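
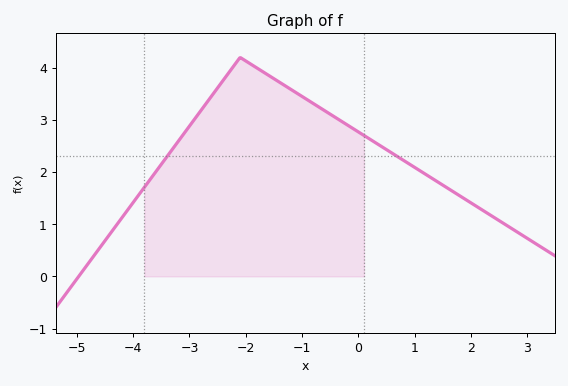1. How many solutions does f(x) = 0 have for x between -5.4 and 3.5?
1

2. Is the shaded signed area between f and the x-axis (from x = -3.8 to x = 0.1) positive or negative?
positive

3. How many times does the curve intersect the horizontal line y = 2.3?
2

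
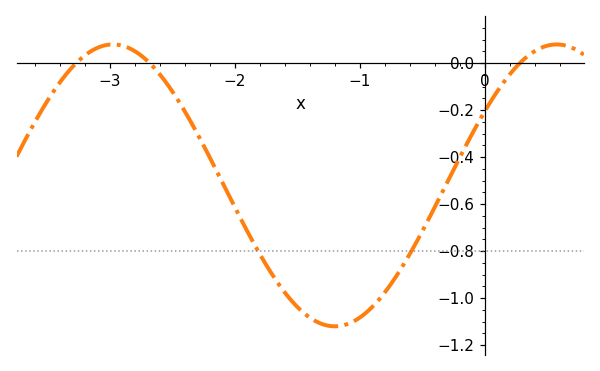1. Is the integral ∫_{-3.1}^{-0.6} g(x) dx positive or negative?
negative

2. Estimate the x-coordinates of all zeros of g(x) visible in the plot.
-3.3, -2.7, 0.3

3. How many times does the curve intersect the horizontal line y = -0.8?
2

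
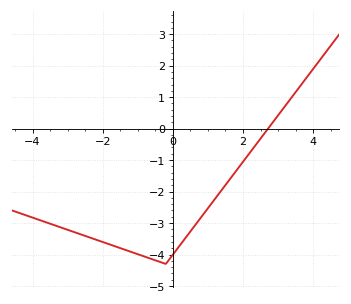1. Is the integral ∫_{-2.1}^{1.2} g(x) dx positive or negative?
negative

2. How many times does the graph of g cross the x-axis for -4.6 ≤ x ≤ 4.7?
1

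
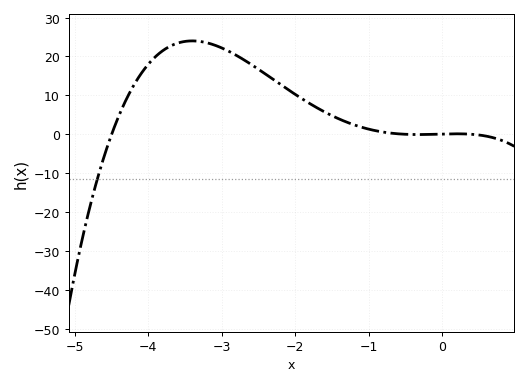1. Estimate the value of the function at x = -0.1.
0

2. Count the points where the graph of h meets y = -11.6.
1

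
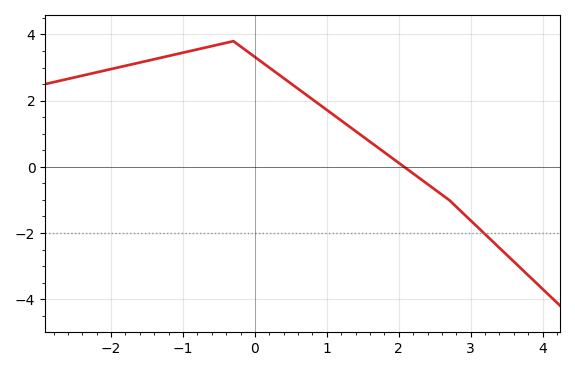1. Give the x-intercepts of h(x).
2.07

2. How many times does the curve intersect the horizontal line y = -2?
1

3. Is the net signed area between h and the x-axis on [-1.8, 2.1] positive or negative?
positive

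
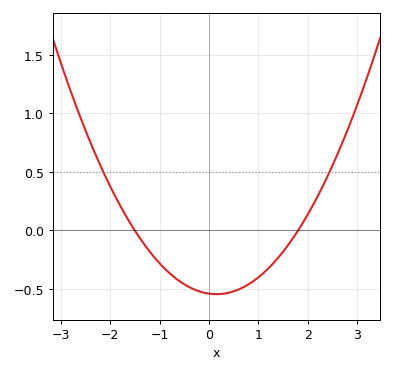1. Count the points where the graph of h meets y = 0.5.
2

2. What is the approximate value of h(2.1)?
0.2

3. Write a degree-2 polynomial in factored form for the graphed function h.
y = 0.2(x + 1.5)(x - 1.8)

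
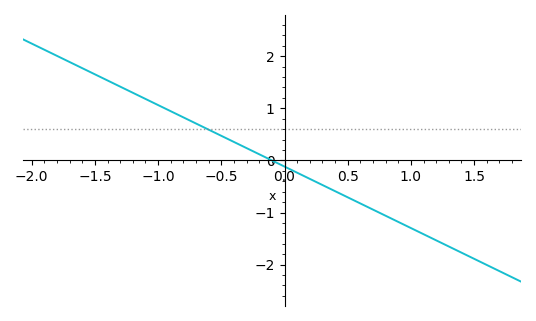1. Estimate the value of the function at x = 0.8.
-1.06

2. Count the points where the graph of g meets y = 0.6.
1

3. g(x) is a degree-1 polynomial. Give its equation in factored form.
y = -1.18(x + 0.1)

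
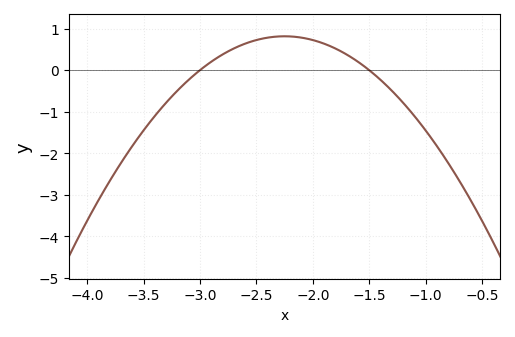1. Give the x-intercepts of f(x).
-3, -1.5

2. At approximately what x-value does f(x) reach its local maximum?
-2.2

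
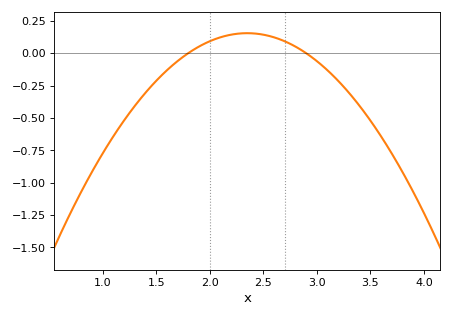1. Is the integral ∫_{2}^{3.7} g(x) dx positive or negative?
negative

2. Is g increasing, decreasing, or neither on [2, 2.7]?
neither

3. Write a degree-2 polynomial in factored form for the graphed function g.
y = -0.51(x - 1.8)(x - 2.9)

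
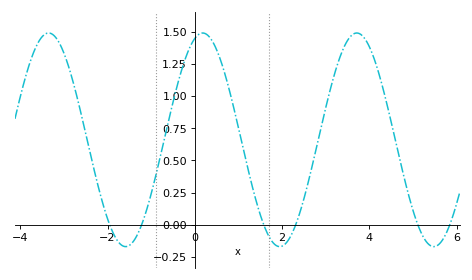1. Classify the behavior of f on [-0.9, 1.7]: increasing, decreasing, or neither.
neither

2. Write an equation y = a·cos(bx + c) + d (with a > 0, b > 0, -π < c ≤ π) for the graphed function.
y = 0.83cos(1.8x - 0.32) + 0.66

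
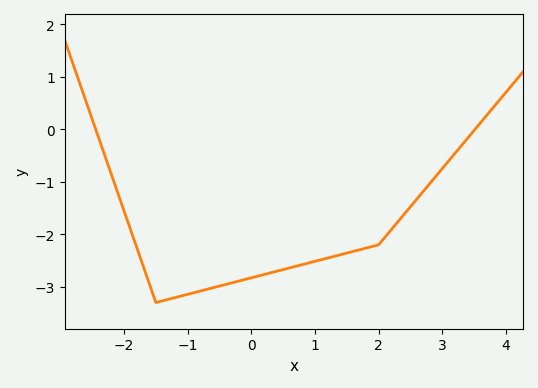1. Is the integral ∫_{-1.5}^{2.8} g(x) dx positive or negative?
negative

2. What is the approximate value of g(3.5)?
0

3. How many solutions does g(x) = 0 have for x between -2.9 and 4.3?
2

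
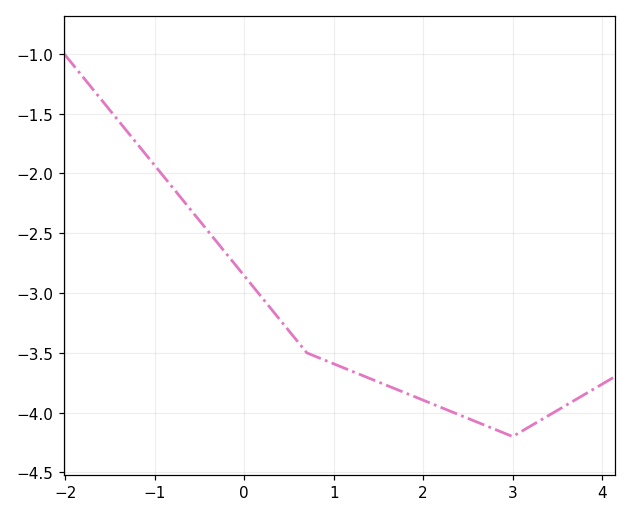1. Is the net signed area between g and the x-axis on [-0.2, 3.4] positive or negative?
negative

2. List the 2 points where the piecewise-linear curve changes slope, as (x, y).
(0.7, -3.5); (3, -4.2)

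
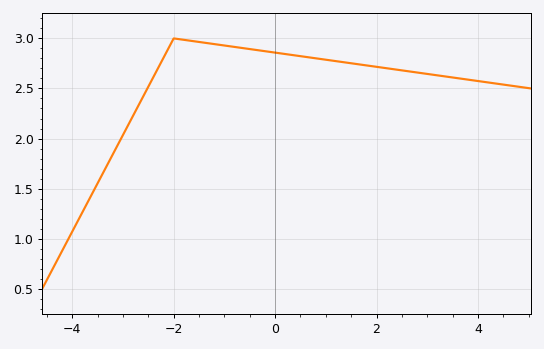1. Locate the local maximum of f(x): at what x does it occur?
-2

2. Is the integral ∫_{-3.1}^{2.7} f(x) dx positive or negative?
positive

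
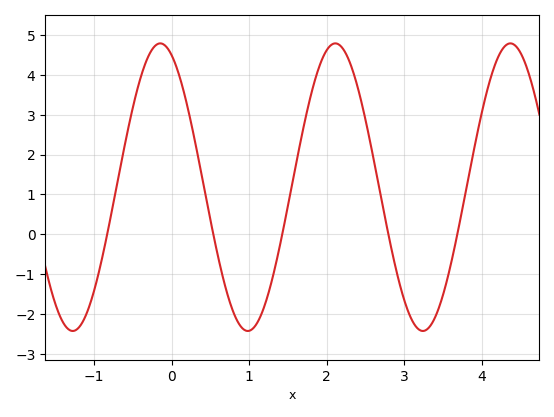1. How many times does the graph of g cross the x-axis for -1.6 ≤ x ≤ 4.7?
5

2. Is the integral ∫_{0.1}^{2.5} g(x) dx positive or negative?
positive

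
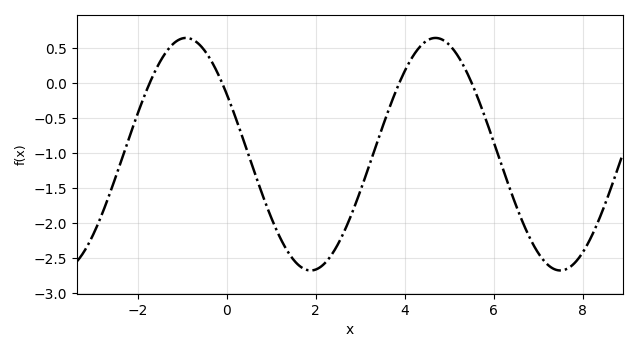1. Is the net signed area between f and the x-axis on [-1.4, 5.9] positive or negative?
negative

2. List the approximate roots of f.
-1.8, -0.2, 3.8, 5.6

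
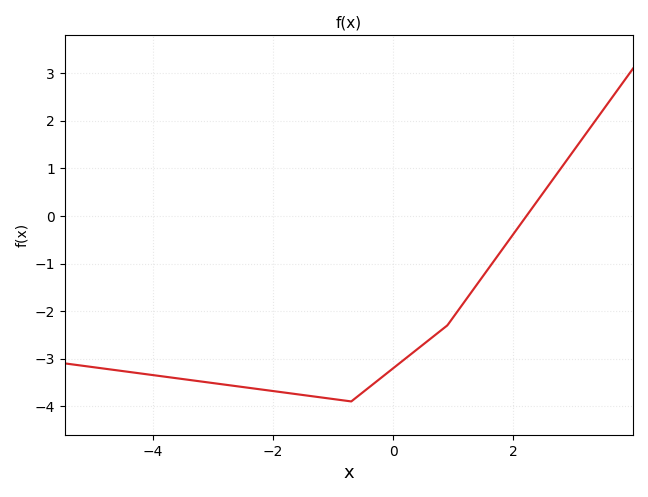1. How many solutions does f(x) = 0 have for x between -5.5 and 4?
1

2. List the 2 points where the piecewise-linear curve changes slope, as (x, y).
(-0.7, -3.9); (0.9, -2.3)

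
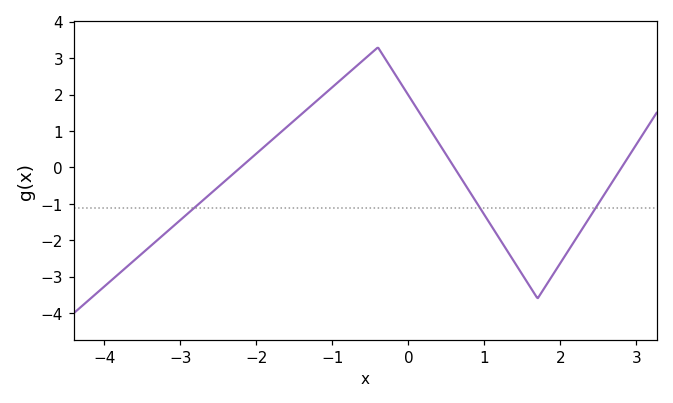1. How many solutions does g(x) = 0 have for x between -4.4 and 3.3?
3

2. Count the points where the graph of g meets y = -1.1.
3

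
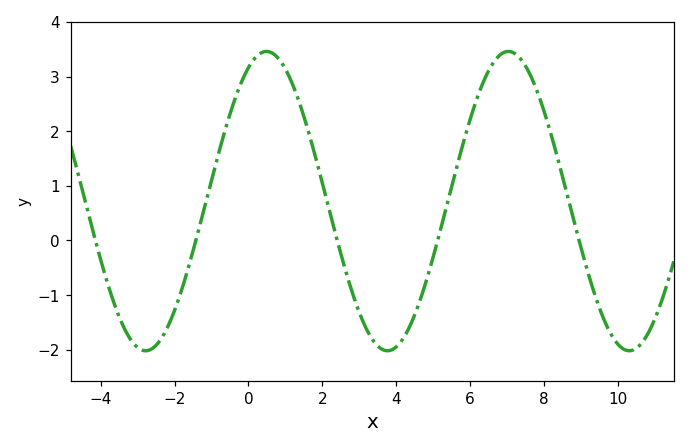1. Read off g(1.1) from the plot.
3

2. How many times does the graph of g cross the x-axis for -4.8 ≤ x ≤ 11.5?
5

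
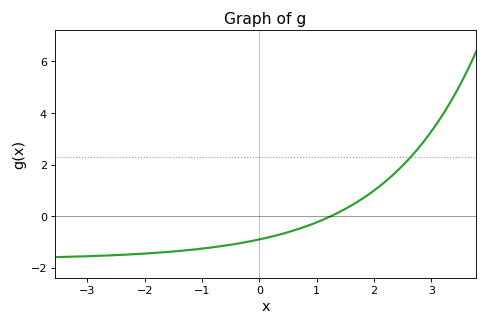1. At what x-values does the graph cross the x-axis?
1.2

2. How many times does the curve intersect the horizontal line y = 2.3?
1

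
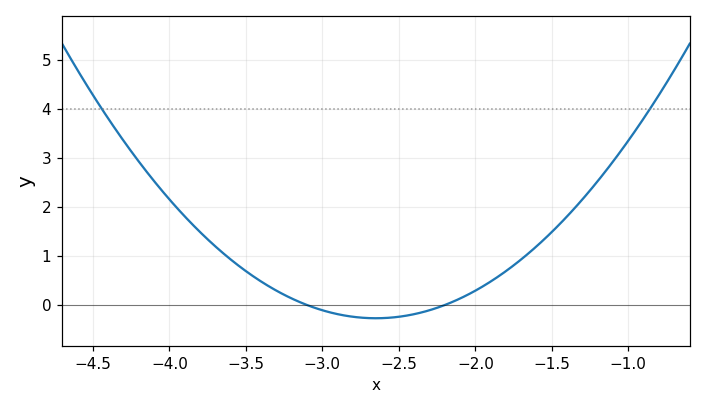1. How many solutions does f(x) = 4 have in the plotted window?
2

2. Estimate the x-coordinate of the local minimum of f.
-2.65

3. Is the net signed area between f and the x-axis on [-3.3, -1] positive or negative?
positive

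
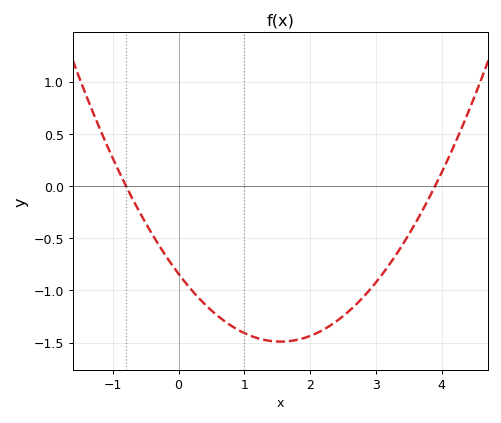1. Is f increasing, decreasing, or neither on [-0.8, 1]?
decreasing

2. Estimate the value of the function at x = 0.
-0.85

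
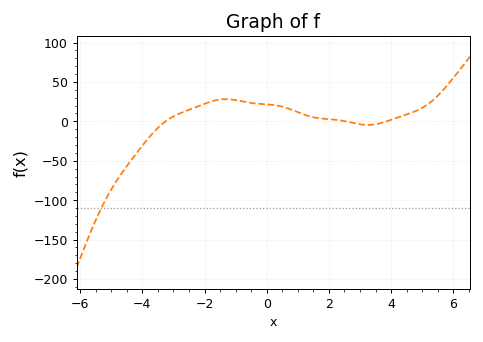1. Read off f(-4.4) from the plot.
-50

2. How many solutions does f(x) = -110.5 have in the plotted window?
1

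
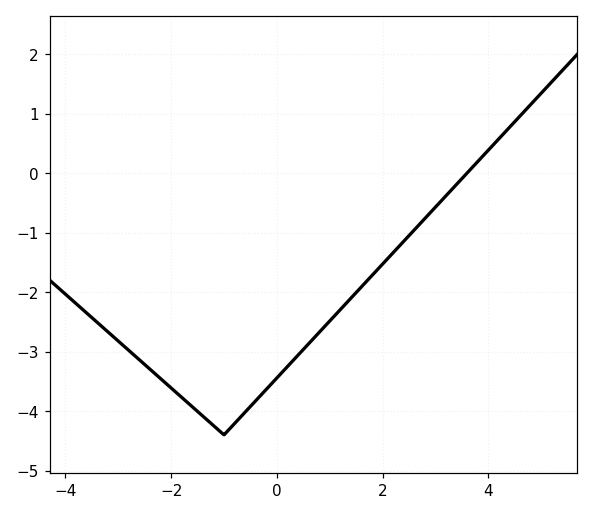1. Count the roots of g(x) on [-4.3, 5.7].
1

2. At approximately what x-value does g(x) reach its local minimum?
-1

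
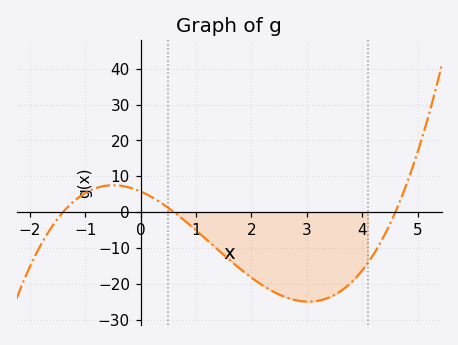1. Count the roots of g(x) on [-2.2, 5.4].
3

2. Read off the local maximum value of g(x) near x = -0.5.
7.47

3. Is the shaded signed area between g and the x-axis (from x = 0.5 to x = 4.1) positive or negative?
negative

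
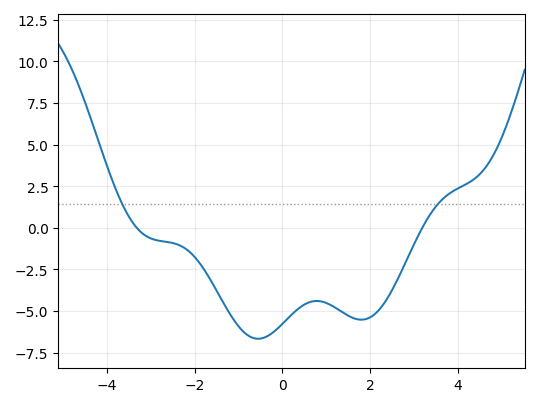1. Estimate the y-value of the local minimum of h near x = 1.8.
-5.5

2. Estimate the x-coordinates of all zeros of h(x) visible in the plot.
-3.4, 3.2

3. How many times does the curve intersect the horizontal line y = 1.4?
2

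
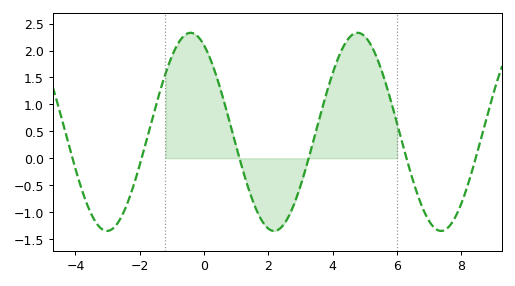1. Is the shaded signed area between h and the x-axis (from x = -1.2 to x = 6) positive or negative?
positive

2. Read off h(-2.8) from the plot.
-1.29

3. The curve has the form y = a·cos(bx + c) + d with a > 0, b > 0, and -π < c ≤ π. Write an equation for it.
y = 1.84cos(1.21x + 0.51) + 0.49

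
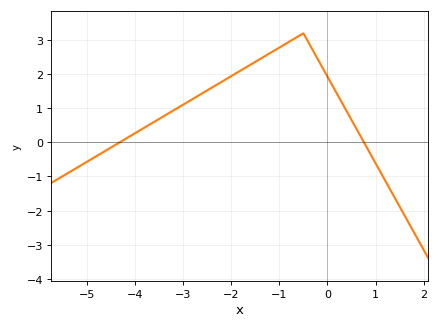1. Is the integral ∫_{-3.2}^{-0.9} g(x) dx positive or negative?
positive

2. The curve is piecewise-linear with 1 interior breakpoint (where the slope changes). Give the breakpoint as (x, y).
(-0.5, 3.2)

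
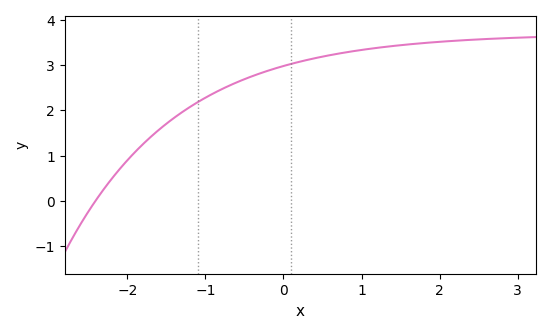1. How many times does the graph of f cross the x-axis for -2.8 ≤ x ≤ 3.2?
1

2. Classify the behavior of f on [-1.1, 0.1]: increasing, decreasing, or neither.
increasing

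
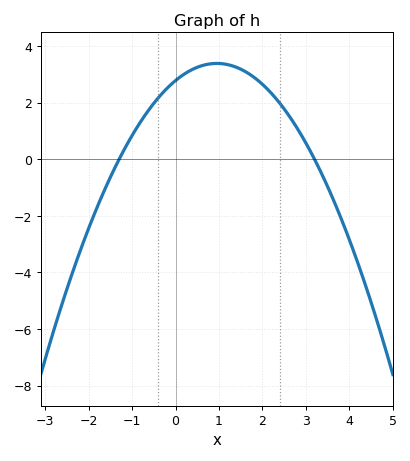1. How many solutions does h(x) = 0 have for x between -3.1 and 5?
2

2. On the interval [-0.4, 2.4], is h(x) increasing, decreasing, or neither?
neither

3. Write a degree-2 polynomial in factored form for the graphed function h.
y = -0.67(x + 1.3)(x - 3.2)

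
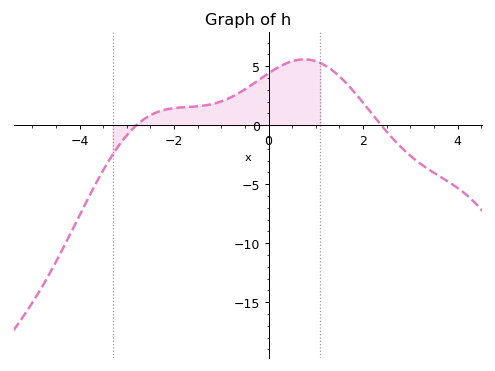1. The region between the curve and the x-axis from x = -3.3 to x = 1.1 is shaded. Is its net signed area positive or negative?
positive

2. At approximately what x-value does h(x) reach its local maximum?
0.755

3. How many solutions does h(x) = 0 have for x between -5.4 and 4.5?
2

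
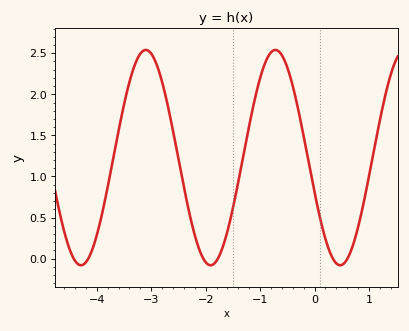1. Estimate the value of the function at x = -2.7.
1.88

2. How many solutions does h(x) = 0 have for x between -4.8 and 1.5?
6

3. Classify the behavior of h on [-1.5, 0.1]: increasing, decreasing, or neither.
neither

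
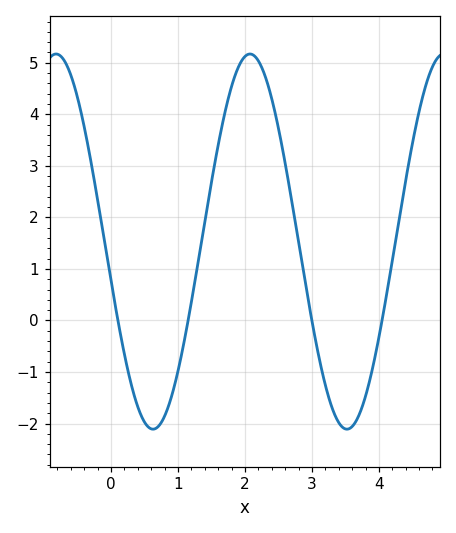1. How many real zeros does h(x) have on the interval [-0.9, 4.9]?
4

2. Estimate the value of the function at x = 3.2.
-1.3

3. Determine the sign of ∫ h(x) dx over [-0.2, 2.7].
positive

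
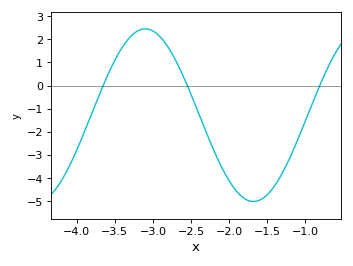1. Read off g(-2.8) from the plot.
1.65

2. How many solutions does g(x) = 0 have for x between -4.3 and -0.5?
3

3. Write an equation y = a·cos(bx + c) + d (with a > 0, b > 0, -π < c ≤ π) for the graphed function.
y = 3.73cos(2.21x + 0.57) - 1.28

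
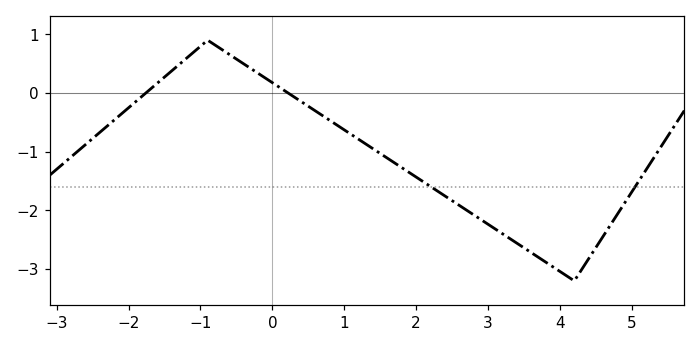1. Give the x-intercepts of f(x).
-1.8, 0.2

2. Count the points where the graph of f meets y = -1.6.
2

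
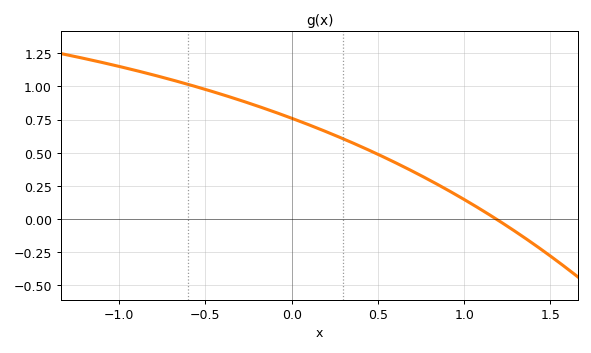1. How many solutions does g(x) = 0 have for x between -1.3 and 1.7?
1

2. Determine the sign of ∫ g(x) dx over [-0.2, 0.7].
positive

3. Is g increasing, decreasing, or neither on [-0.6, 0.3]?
decreasing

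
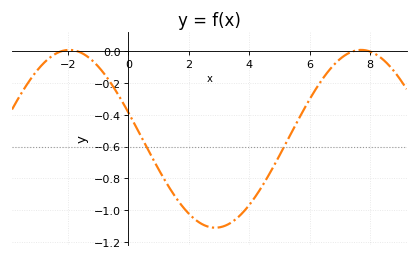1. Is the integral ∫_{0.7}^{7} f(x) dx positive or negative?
negative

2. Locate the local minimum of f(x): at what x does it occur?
2.87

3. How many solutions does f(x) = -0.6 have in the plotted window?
2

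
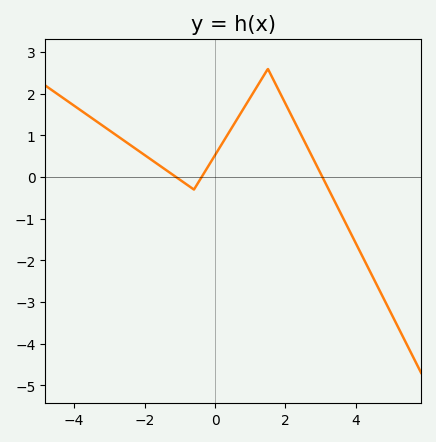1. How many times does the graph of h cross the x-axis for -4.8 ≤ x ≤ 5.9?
3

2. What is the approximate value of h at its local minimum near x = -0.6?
-0.299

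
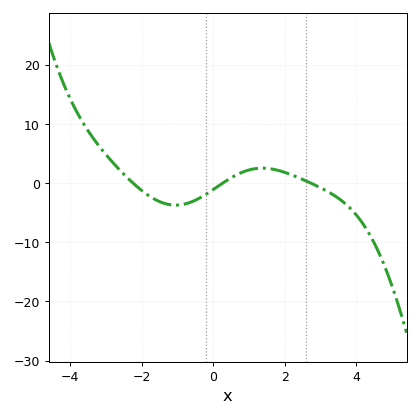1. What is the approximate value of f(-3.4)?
8.01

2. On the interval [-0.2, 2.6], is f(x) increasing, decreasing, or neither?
neither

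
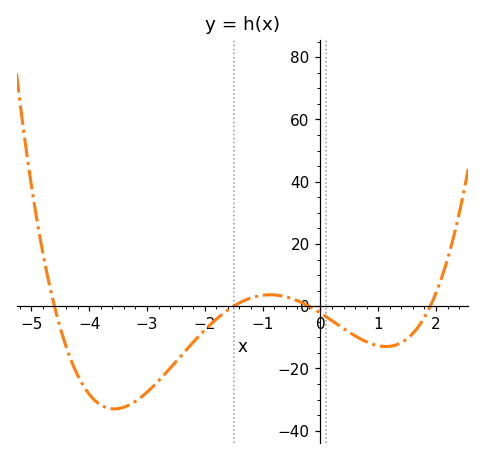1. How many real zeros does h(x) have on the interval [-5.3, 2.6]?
4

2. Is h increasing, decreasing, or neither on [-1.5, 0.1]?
neither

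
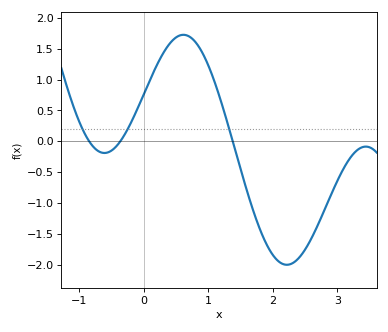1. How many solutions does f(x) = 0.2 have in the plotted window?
3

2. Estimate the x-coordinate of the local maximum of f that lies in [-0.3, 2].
0.612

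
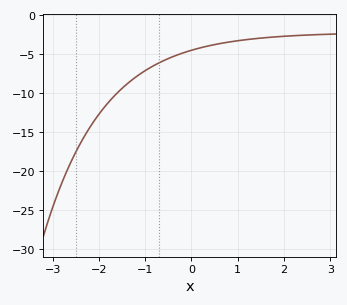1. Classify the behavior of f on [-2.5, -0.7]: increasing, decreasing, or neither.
increasing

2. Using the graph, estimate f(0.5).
-3.78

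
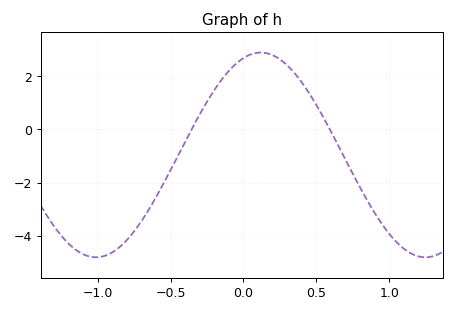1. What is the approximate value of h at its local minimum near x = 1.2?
-4.8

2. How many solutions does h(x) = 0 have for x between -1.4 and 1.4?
2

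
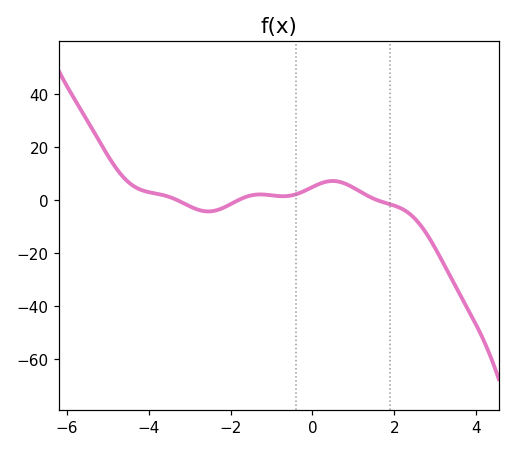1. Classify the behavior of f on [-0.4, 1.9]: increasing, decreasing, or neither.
neither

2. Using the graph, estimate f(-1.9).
-0.689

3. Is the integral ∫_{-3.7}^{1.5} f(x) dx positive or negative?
positive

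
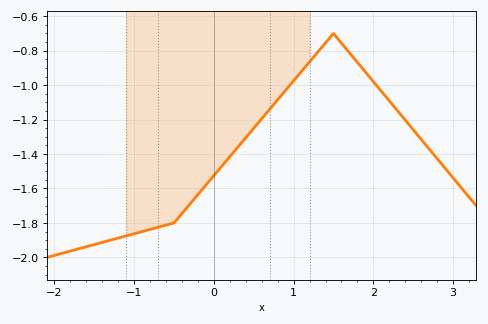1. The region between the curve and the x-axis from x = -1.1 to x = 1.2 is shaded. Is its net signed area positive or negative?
negative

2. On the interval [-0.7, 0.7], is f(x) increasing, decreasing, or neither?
increasing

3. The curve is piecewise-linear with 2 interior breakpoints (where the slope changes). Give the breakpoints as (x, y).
(-0.5, -1.8); (1.5, -0.7)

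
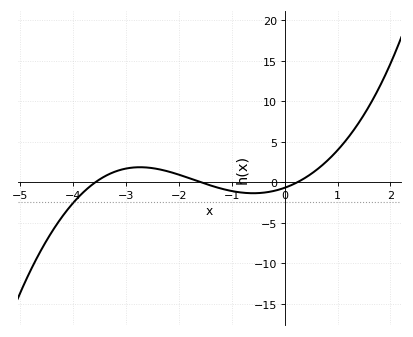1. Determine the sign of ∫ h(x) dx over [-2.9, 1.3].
positive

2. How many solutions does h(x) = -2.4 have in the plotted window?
1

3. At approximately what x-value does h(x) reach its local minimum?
-0.594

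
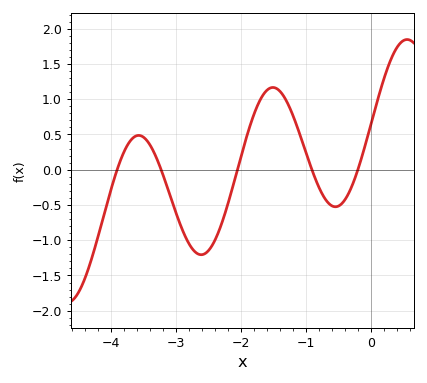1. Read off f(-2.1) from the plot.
-0.156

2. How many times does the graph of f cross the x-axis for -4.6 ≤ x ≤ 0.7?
5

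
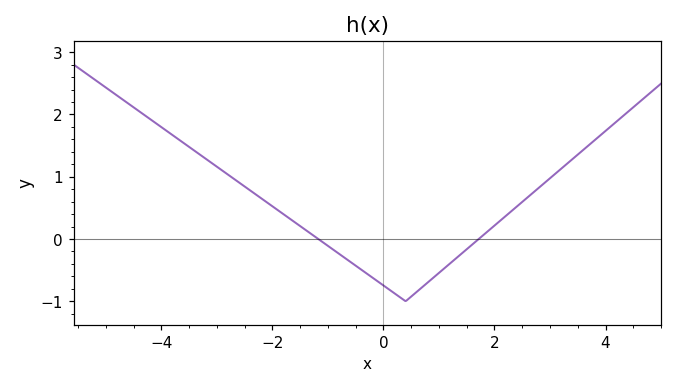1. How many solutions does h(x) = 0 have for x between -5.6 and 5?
2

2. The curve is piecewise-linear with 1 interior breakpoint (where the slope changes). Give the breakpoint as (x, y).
(0.4, -1)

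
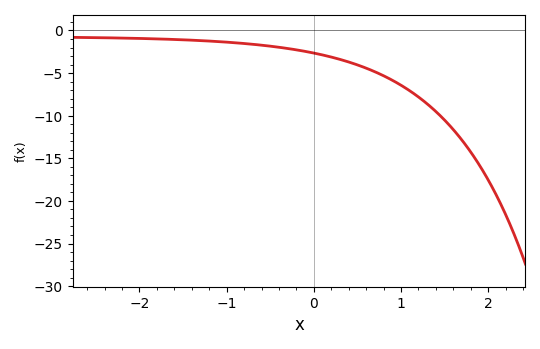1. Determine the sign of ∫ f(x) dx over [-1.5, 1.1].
negative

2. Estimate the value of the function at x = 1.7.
-12.9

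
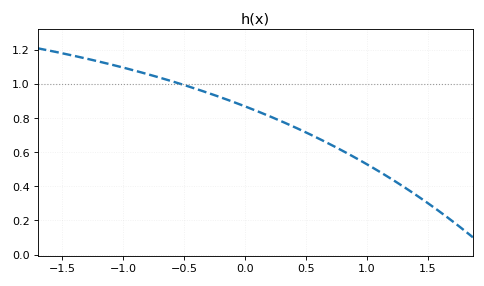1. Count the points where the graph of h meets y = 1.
1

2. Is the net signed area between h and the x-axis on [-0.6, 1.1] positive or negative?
positive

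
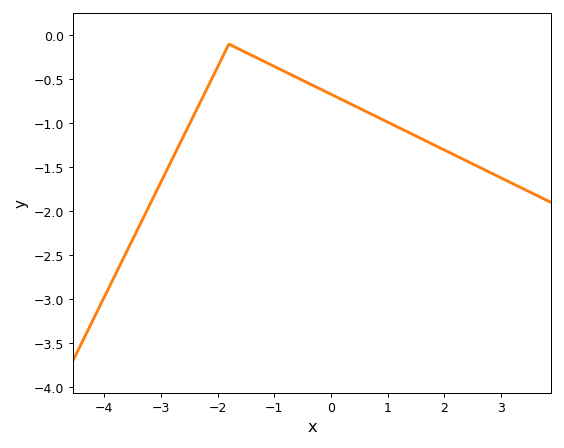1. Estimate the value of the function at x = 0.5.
-0.828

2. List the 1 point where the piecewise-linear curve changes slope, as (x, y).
(-1.8, -0.1)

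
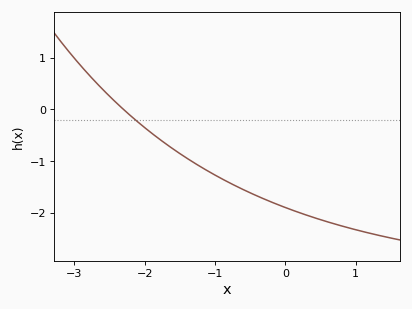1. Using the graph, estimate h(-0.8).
-1.42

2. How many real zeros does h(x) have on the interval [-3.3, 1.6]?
1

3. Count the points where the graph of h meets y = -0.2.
1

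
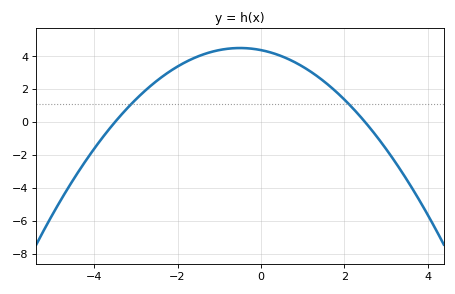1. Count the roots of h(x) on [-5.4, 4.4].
2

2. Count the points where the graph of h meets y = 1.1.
2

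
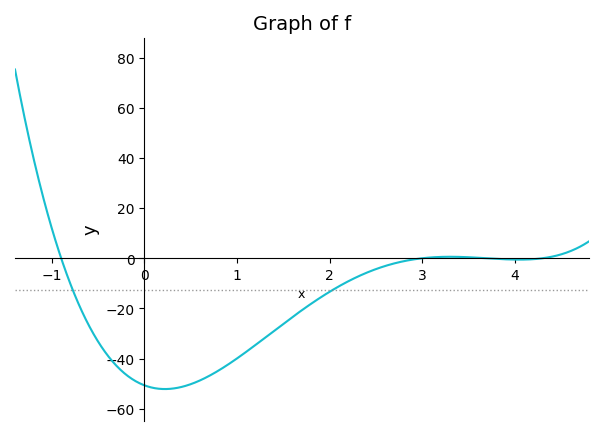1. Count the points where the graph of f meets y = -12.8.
2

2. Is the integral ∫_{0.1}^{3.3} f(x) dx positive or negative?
negative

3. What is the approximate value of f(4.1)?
0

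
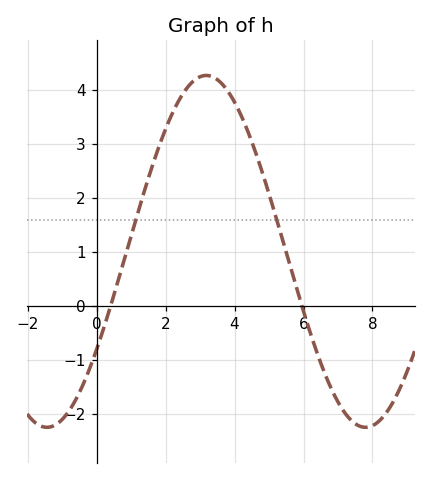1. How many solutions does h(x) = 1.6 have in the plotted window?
2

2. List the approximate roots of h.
0.406, 5.95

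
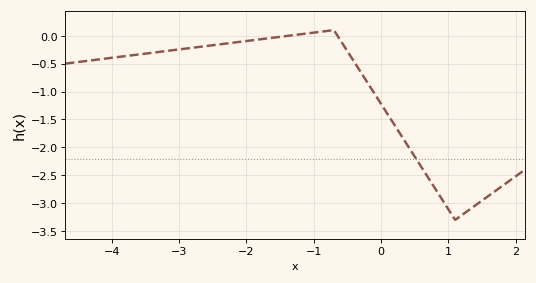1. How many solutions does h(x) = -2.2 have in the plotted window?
1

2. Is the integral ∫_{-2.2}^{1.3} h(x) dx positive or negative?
negative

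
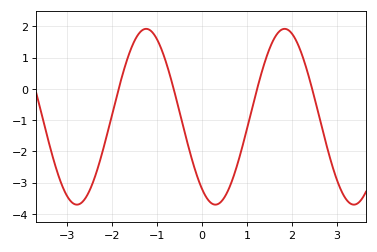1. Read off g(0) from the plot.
-3.21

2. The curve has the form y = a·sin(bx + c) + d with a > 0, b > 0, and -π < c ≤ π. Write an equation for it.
y = 2.81sin(2.04x - 2.17) - 0.89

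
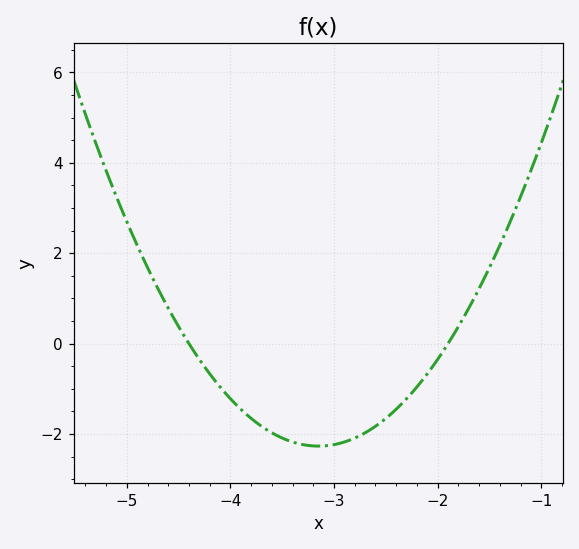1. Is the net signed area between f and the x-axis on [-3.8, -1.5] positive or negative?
negative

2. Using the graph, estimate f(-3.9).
-1.45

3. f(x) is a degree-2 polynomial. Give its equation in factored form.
y = 1.45(x + 4.4)(x + 1.9)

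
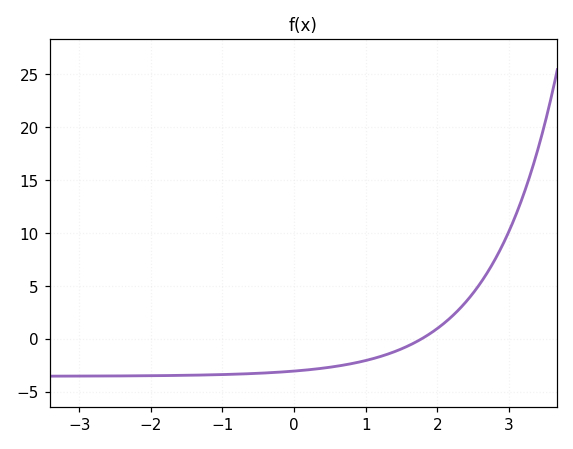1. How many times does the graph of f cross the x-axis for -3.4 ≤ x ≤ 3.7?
1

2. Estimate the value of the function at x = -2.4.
-3.5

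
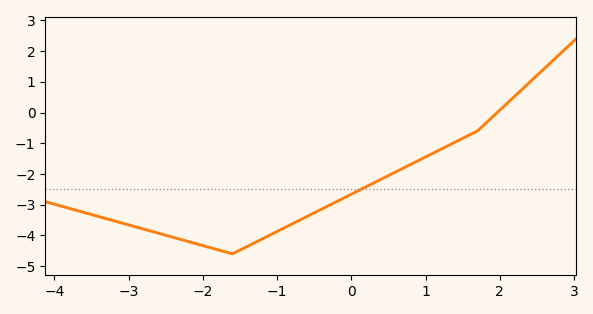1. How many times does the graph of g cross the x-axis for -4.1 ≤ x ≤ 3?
1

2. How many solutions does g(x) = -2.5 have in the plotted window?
1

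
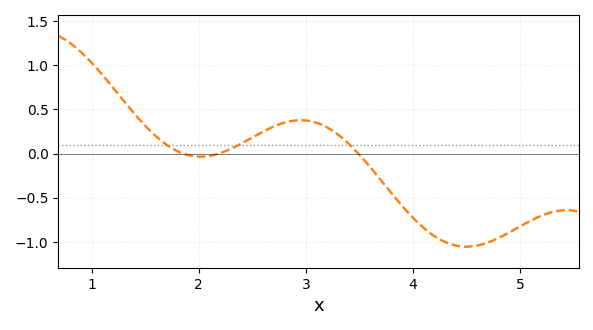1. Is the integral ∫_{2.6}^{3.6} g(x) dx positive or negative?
positive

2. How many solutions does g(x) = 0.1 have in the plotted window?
3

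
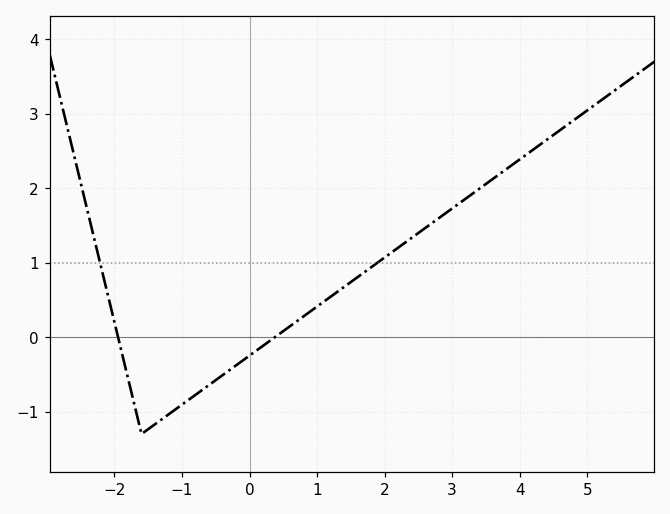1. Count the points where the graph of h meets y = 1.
2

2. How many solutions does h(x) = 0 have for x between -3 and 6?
2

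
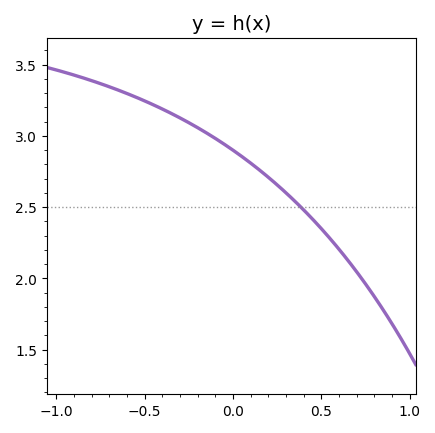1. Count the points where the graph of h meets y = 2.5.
1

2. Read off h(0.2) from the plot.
2.7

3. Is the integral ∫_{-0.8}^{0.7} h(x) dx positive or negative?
positive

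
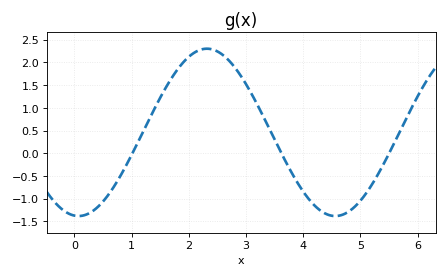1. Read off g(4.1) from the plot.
-1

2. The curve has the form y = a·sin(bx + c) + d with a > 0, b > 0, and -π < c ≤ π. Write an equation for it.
y = 1.84sin(1.4x - 1.7) + 0.46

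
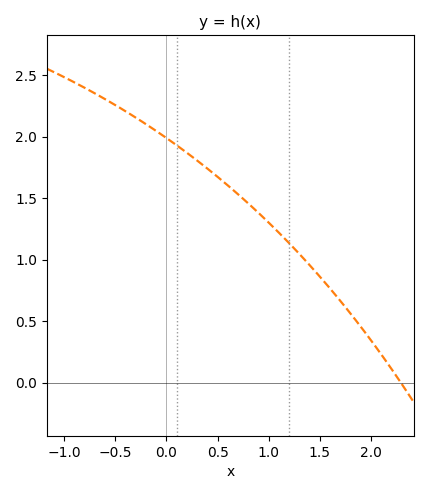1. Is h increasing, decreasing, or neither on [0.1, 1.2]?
decreasing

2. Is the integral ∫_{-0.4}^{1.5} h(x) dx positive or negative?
positive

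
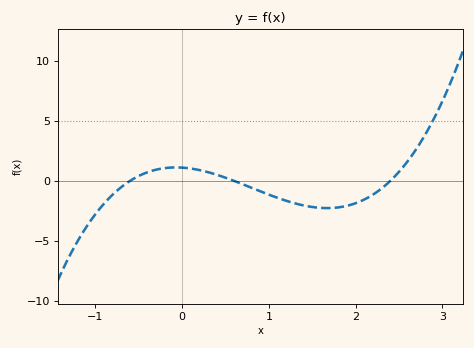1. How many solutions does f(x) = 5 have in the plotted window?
1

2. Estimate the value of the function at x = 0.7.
-0.283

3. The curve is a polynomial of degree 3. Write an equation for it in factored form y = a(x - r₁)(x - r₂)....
y = 1.28(x + 0.6)(x - 0.6)(x - 2.4)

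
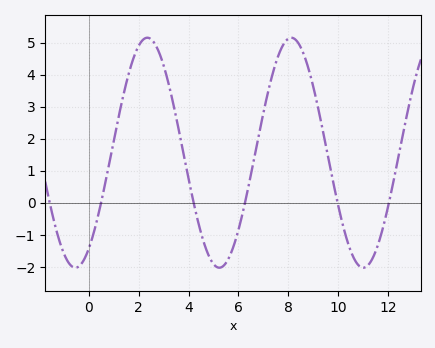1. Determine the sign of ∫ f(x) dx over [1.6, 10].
positive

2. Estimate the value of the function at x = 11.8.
-0.7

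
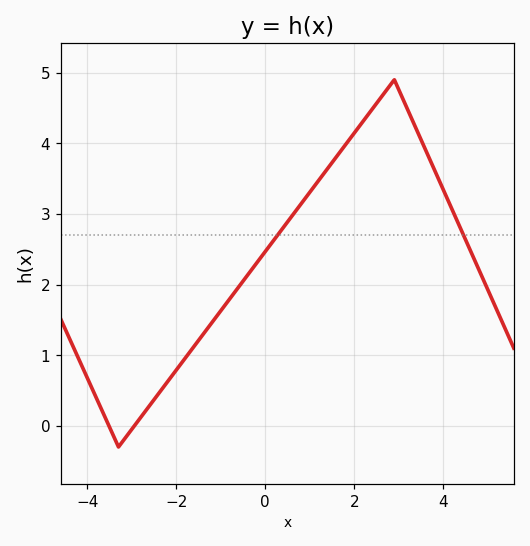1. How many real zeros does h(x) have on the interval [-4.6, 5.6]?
2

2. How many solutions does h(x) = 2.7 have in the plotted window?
2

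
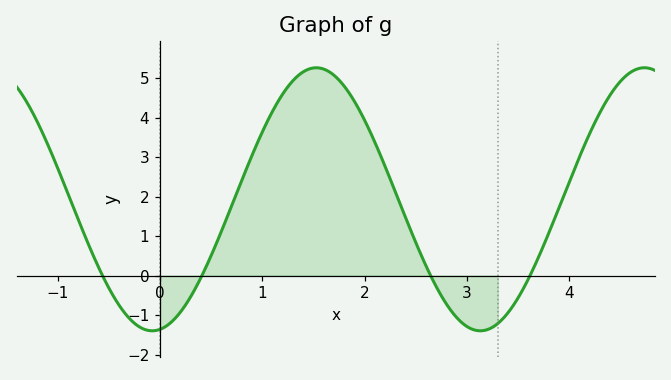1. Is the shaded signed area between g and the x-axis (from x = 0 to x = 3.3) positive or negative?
positive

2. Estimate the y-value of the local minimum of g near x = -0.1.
-1.4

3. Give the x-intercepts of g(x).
-0.6, 0.4, 2.6, 3.6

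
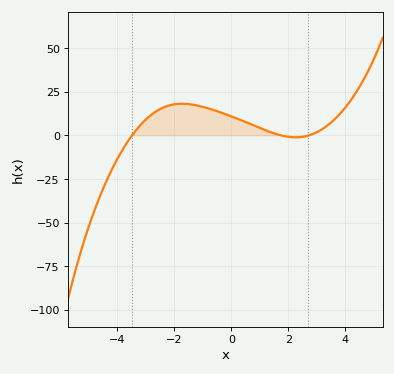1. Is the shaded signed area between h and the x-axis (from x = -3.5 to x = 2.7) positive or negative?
positive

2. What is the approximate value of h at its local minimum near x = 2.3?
-2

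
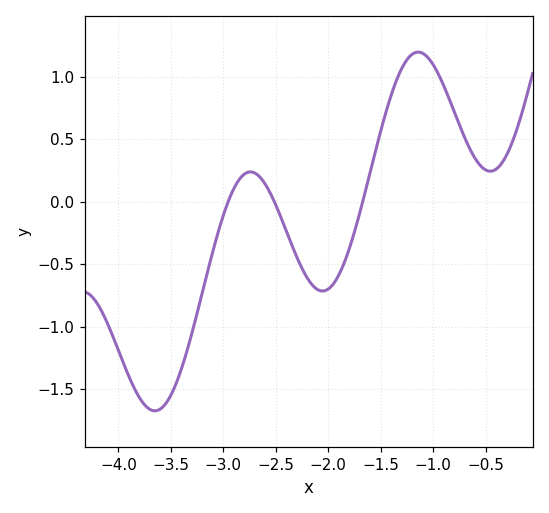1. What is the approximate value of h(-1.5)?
0.55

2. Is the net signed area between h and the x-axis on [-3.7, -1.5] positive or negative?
negative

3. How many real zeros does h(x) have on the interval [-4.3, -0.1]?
3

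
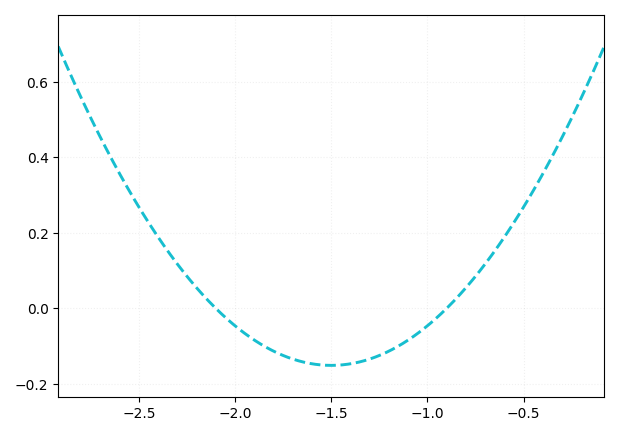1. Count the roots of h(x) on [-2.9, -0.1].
2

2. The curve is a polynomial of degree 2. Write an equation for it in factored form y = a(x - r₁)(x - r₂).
y = 0.42(x + 2.1)(x + 0.9)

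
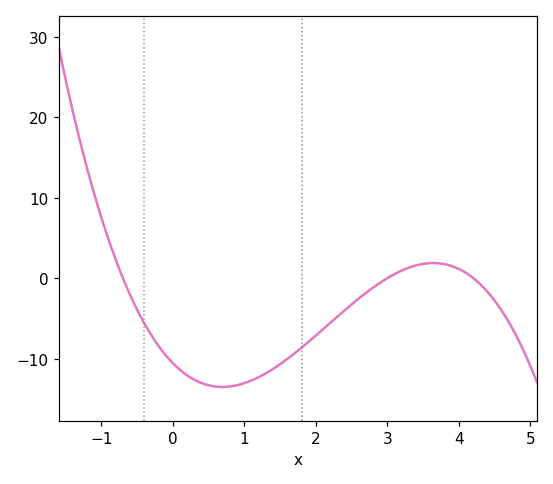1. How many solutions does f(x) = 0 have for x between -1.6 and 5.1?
3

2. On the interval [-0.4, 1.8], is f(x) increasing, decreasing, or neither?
neither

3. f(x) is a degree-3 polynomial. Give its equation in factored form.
y = -1.2(x + 0.7)(x - 3)(x - 4.2)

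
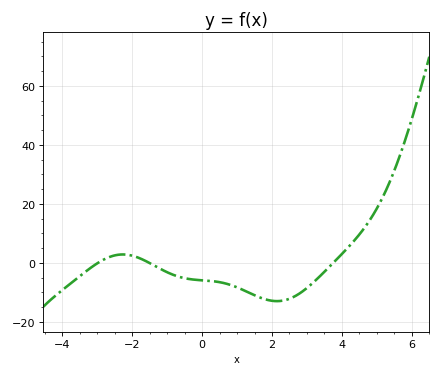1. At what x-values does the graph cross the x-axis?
-2.98, -1.51, 3.76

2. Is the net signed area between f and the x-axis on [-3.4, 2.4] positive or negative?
negative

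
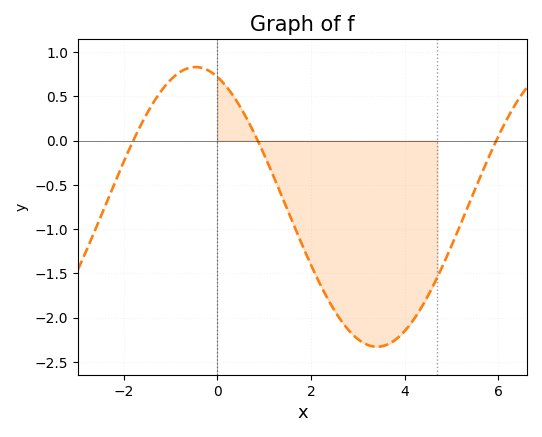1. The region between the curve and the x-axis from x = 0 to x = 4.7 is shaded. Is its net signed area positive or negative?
negative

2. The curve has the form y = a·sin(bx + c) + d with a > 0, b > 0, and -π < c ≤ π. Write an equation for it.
y = 1.58sin(0.81x + 2) - 0.75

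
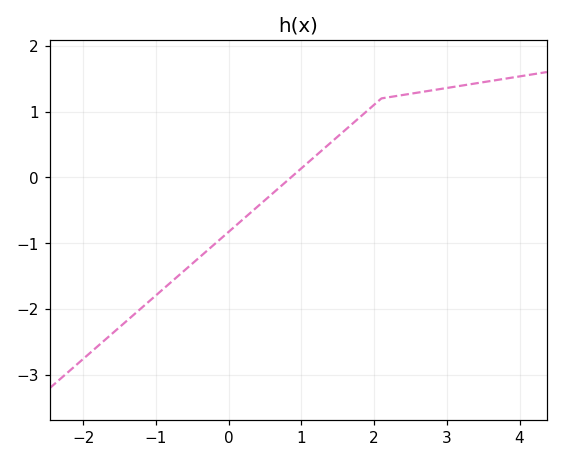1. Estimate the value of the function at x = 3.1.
1.38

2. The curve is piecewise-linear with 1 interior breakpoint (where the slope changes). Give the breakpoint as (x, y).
(2.1, 1.2)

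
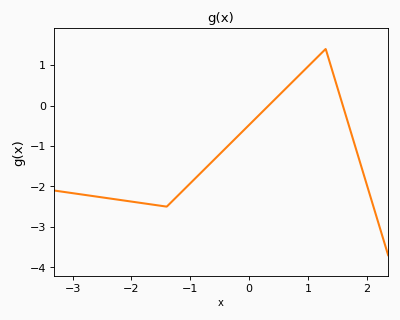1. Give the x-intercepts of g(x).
0.331, 1.59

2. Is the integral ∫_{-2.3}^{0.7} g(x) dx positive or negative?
negative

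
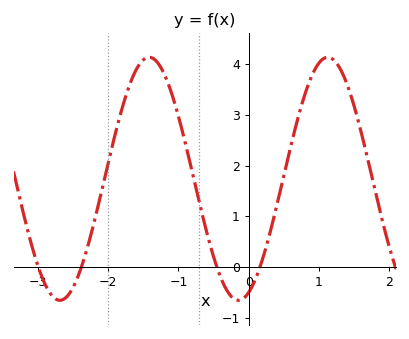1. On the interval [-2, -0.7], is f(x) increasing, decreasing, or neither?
neither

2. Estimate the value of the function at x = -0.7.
1.3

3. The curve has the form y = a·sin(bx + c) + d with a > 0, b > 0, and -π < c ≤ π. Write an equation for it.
y = 2.4sin(2.5x - 1.2) + 1.74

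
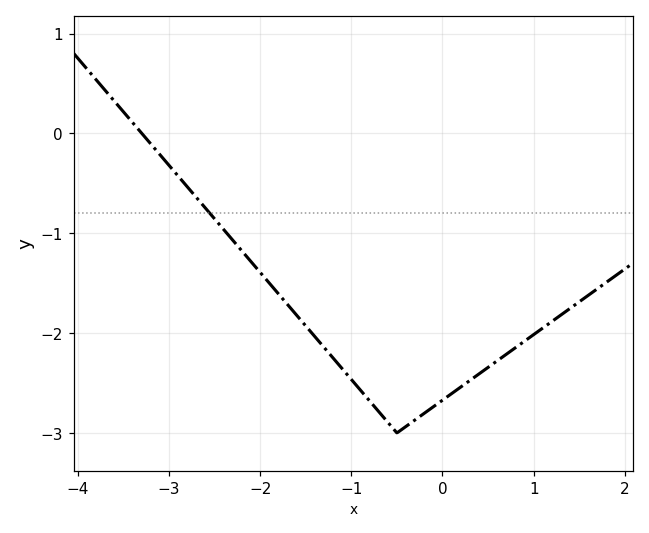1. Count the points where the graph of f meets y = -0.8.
1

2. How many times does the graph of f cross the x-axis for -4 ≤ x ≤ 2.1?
1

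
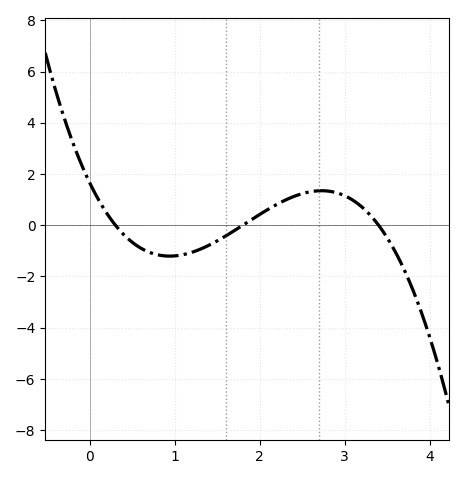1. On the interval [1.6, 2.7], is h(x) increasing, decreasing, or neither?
increasing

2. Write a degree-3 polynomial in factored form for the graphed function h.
y = -0.89(x - 0.3)(x - 1.8)(x - 3.4)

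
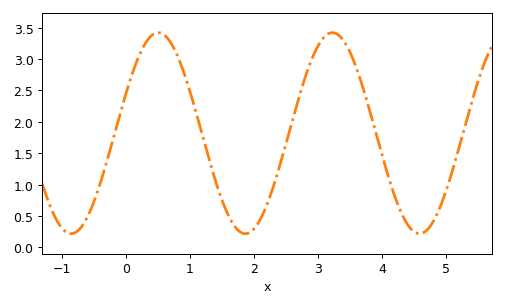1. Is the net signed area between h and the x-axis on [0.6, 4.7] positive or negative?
positive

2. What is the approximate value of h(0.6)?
3.4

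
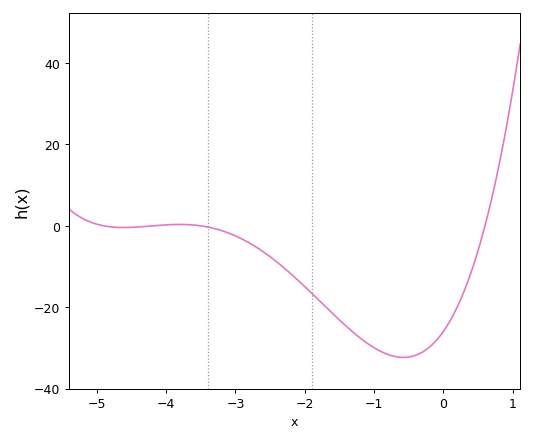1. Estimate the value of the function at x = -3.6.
0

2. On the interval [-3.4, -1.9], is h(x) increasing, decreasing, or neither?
decreasing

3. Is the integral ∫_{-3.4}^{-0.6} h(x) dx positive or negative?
negative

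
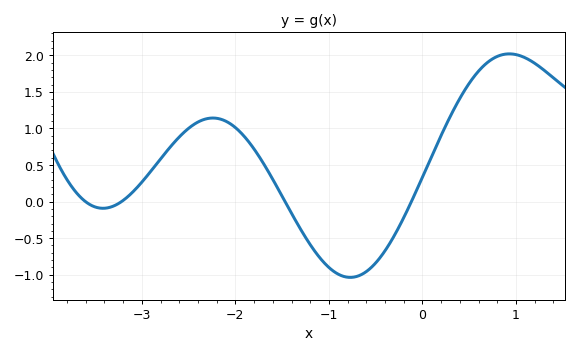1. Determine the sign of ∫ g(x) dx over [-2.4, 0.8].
positive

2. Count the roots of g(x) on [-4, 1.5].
4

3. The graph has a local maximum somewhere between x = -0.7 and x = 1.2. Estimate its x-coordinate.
0.929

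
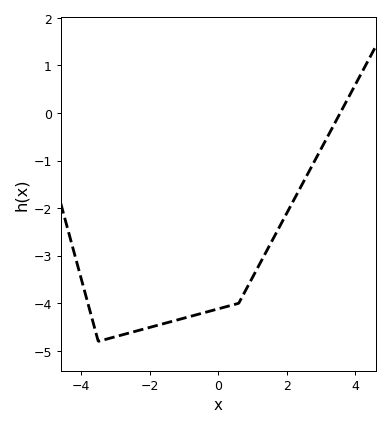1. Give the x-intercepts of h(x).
3.6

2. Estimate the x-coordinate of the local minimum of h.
-3.4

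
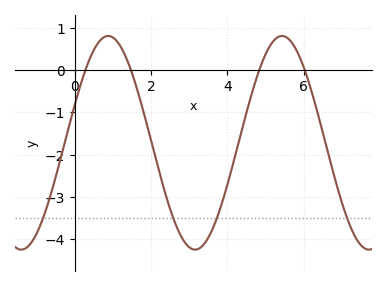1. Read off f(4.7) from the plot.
-0.4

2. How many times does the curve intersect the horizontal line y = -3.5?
4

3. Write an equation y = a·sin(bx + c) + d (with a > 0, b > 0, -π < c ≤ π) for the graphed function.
y = 2.53sin(1.4x + 0.36) - 1.72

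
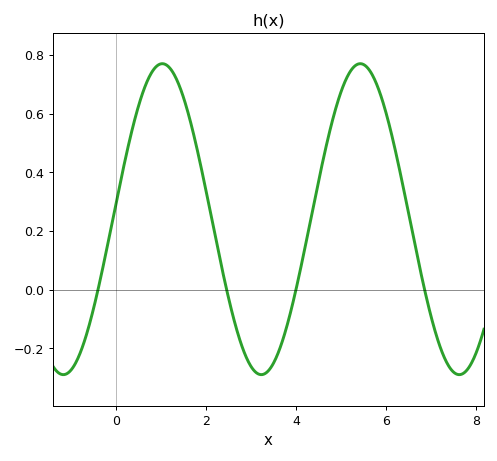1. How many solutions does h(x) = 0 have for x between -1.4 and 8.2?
4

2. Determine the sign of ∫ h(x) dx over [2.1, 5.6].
positive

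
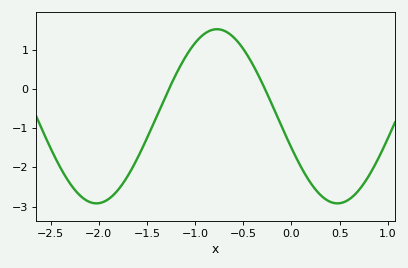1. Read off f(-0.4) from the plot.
0.612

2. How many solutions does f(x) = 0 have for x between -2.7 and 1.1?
2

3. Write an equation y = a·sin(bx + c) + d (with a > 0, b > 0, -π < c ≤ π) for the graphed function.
y = 2.22sin(2.51x - 2.77) - 0.7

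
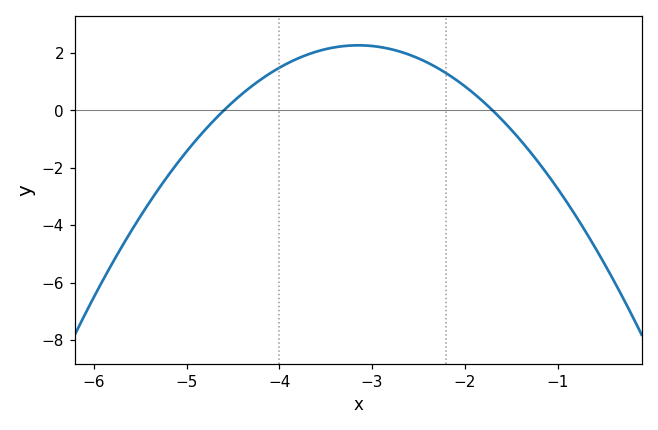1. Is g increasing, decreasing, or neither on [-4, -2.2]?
neither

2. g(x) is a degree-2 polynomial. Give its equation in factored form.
y = -1.08(x + 4.6)(x + 1.7)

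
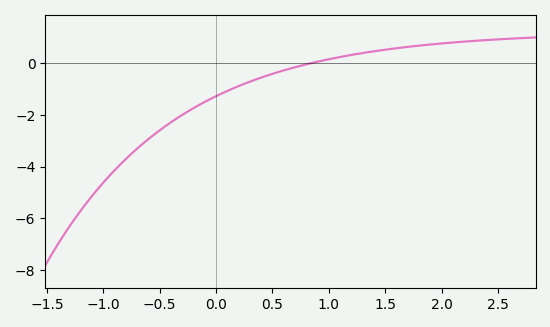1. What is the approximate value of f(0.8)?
-0.051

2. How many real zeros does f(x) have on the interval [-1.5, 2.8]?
1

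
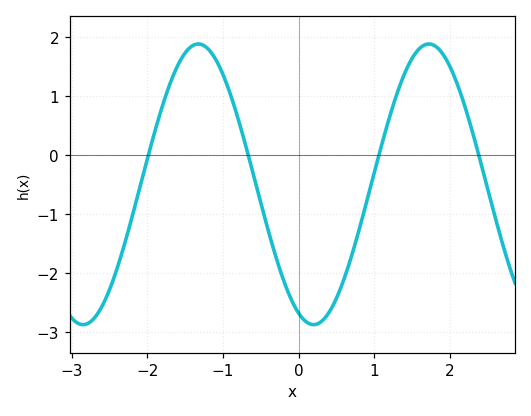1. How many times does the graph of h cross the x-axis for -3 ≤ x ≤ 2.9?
4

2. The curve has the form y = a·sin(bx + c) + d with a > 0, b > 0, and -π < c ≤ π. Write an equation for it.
y = 2.38sin(2.1x - 2) - 0.49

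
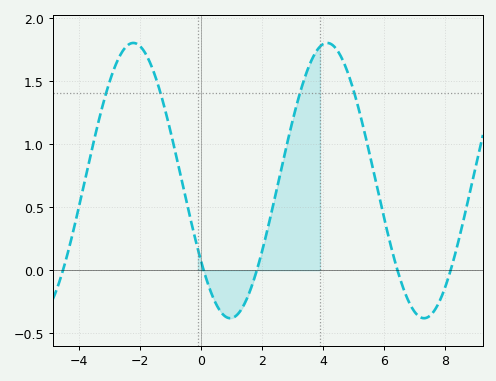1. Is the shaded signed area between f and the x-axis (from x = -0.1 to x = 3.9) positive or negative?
positive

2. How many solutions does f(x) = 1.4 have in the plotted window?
4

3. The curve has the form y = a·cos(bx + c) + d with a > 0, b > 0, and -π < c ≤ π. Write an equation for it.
y = 1.09cos(0.99x + 2.19) + 0.71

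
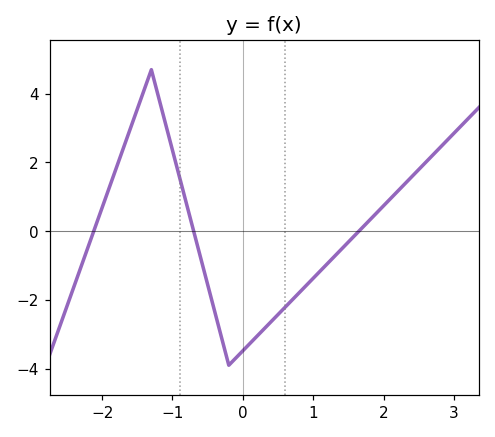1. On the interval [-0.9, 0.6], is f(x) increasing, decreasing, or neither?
neither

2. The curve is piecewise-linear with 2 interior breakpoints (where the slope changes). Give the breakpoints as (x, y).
(-1.3, 4.7); (-0.2, -3.9)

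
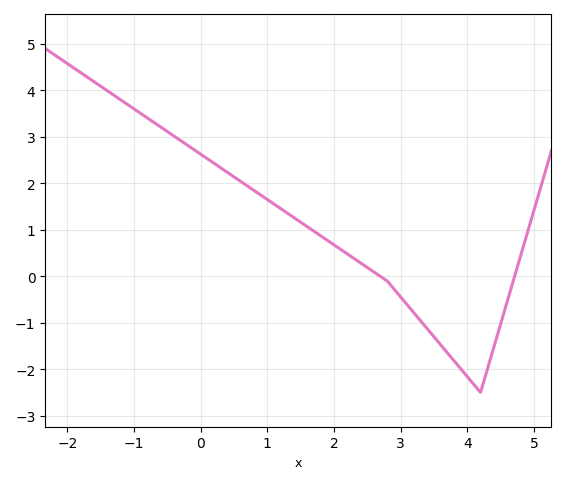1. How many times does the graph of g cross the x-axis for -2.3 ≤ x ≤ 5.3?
2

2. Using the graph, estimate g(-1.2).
3.8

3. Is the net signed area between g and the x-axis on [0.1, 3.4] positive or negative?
positive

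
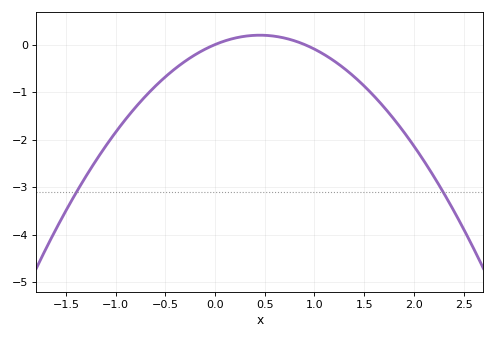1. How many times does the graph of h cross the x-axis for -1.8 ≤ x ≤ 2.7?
2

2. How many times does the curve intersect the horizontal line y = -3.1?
2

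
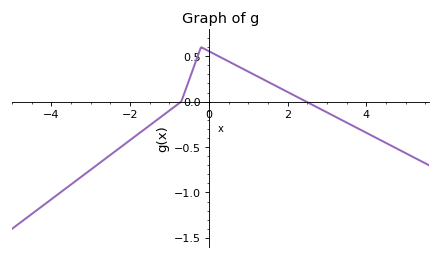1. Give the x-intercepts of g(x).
-0.7, 2.47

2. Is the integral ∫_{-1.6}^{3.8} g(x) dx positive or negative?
positive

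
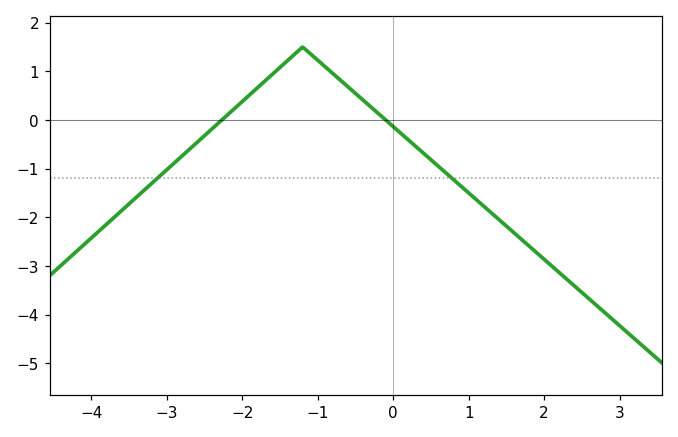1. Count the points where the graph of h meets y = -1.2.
2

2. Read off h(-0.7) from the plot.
0.818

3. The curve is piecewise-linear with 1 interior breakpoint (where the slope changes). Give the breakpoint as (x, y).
(-1.2, 1.5)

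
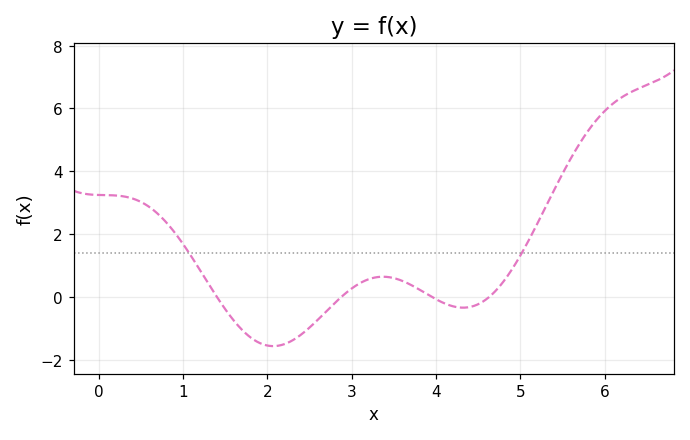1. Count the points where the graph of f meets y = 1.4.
2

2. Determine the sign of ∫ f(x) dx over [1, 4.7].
negative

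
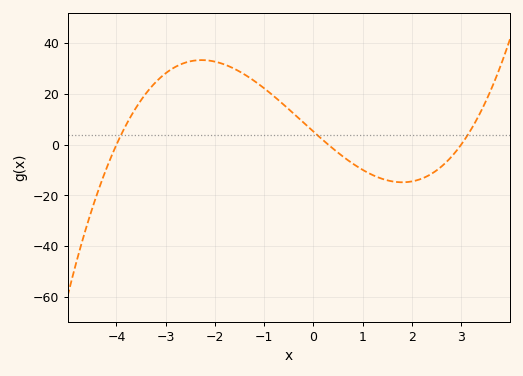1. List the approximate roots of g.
-4, 0.3, 3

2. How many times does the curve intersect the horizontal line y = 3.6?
3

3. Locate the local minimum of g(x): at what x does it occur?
1.8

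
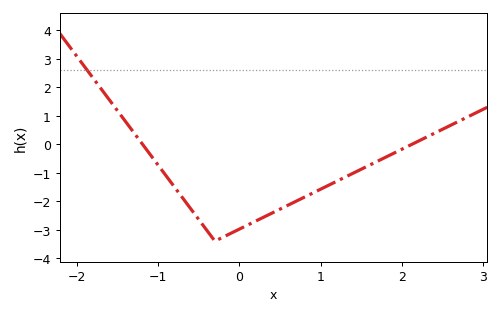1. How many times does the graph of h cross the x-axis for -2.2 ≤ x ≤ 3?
2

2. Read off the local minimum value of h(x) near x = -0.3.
-3.4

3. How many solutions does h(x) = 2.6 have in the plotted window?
1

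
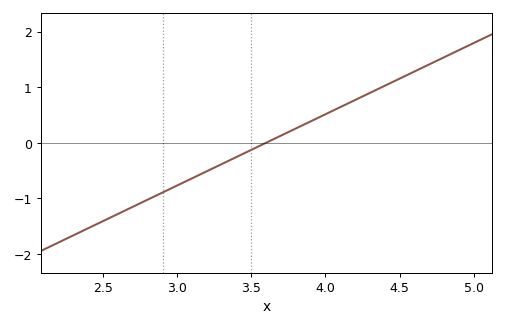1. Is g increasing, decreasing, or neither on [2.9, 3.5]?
increasing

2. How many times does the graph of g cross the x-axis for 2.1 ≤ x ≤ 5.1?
1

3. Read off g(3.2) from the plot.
-0.5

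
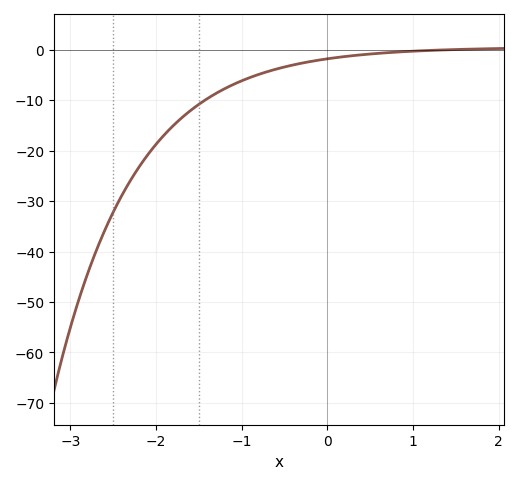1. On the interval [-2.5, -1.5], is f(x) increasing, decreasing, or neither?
increasing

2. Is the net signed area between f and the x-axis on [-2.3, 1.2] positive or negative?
negative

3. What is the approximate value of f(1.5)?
0.029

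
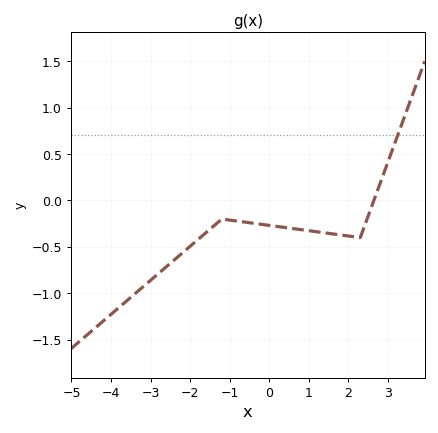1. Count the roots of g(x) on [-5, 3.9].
1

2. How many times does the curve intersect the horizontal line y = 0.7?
1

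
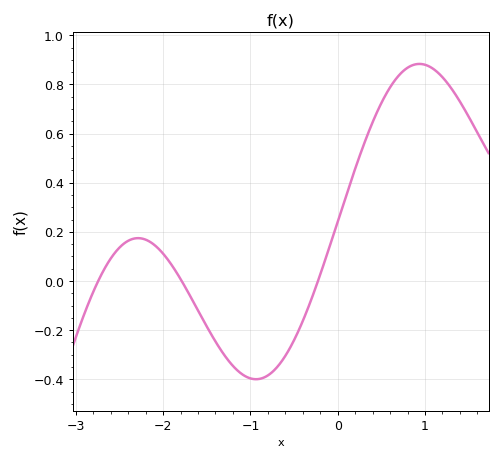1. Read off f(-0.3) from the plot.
-0.072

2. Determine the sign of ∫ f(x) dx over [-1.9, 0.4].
negative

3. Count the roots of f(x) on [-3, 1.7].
3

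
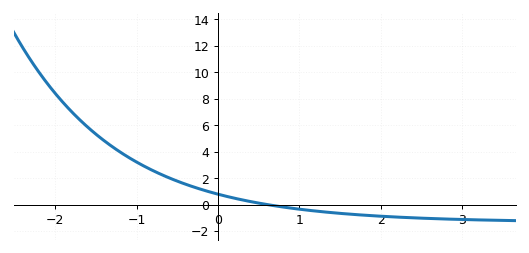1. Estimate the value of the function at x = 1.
-0.4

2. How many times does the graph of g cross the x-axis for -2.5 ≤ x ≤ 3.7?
1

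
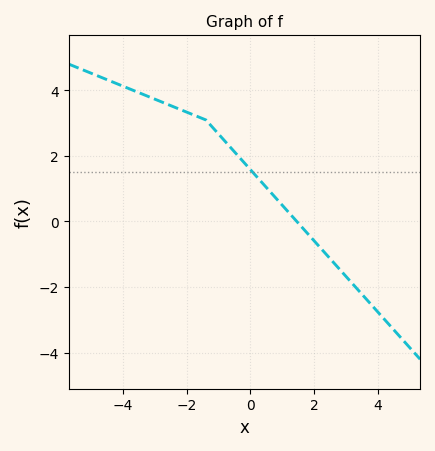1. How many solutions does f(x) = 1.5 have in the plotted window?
1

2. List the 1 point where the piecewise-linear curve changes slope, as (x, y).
(-1.4, 3.1)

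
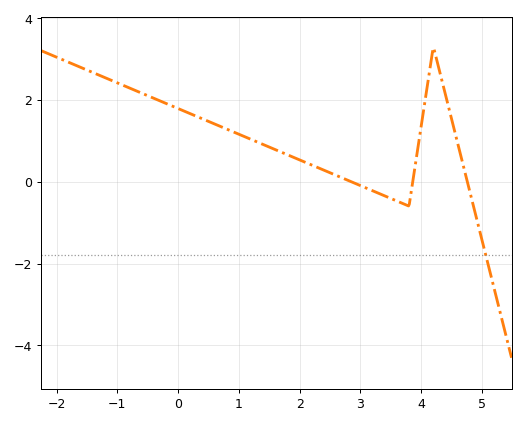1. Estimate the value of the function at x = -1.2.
2.6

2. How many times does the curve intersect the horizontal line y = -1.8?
1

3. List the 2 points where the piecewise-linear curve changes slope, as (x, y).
(3.8, -0.6); (4.2, 3.3)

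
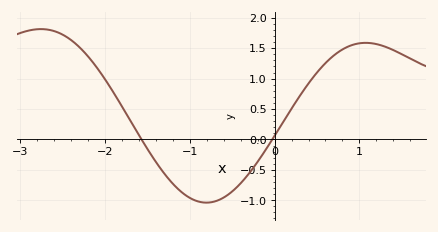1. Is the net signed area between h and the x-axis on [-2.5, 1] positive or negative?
positive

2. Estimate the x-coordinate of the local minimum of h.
-0.8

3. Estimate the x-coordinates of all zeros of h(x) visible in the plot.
-1.6, 0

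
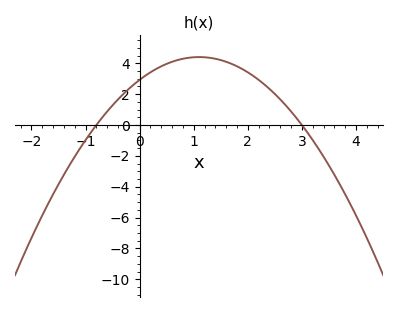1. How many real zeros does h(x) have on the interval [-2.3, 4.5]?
2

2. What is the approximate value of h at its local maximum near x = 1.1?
4.4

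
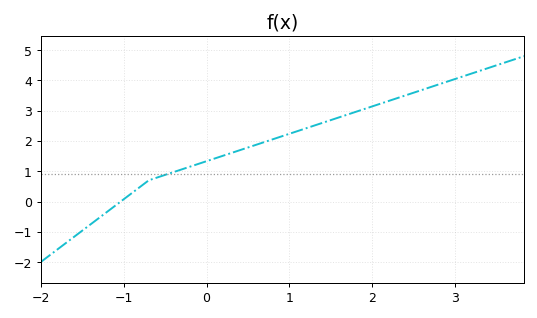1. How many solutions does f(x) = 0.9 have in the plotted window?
1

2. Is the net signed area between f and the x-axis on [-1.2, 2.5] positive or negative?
positive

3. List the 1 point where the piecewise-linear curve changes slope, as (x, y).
(-0.7, 0.7)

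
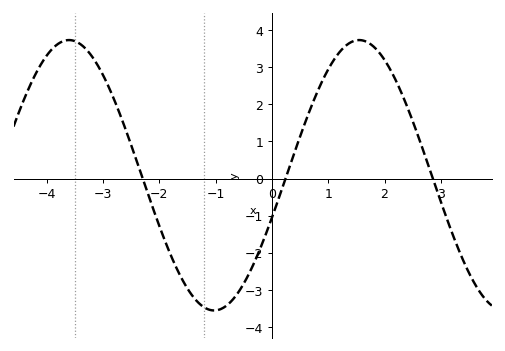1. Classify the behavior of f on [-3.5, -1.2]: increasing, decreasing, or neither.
decreasing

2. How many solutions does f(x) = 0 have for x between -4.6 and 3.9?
3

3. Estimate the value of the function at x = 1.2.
3.4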